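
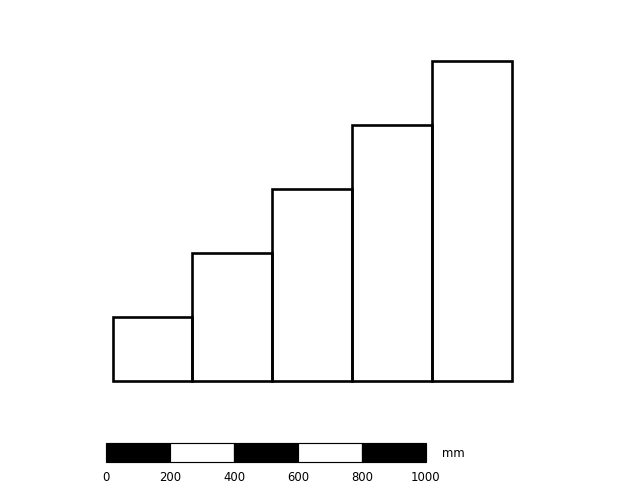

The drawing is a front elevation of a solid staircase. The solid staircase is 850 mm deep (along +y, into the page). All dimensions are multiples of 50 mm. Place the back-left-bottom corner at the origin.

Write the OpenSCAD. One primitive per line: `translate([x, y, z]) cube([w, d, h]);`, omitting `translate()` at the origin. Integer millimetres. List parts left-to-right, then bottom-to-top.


cube([250, 850, 200]);
translate([250, 0, 0]) cube([250, 850, 400]);
translate([500, 0, 0]) cube([250, 850, 600]);
translate([750, 0, 0]) cube([250, 850, 800]);
translate([1000, 0, 0]) cube([250, 850, 1000]);


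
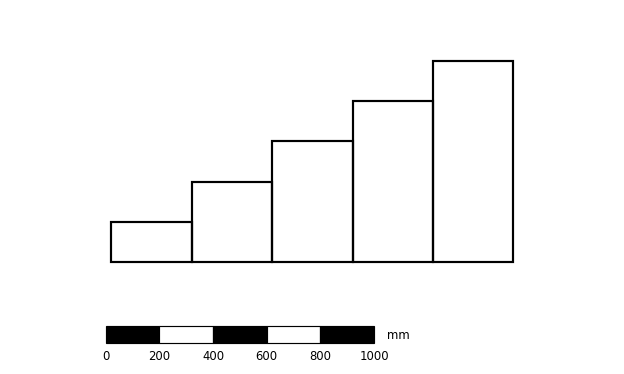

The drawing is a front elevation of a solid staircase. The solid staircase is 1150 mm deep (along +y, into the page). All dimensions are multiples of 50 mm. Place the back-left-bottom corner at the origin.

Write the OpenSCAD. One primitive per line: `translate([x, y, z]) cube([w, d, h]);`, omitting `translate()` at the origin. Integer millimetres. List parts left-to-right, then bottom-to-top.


cube([300, 1150, 150]);
translate([300, 0, 0]) cube([300, 1150, 300]);
translate([600, 0, 0]) cube([300, 1150, 450]);
translate([900, 0, 0]) cube([300, 1150, 600]);
translate([1200, 0, 0]) cube([300, 1150, 750]);


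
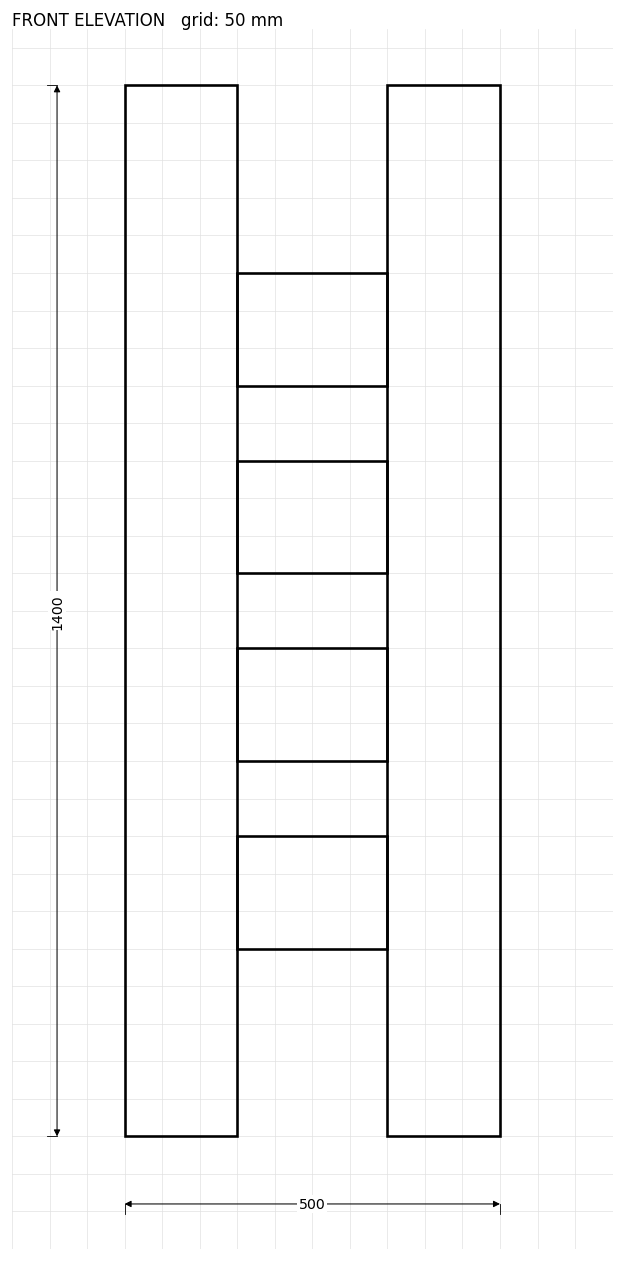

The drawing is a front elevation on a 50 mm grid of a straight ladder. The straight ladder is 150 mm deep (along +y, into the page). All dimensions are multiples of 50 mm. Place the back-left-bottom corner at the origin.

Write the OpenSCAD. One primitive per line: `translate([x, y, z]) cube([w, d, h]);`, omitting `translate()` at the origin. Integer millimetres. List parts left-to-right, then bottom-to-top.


cube([150, 150, 1400]);
translate([150, 0, 250]) cube([200, 150, 150]);
translate([150, 0, 500]) cube([200, 150, 150]);
translate([150, 0, 750]) cube([200, 150, 150]);
translate([150, 0, 1000]) cube([200, 150, 150]);
translate([350, 0, 0]) cube([150, 150, 1400]);


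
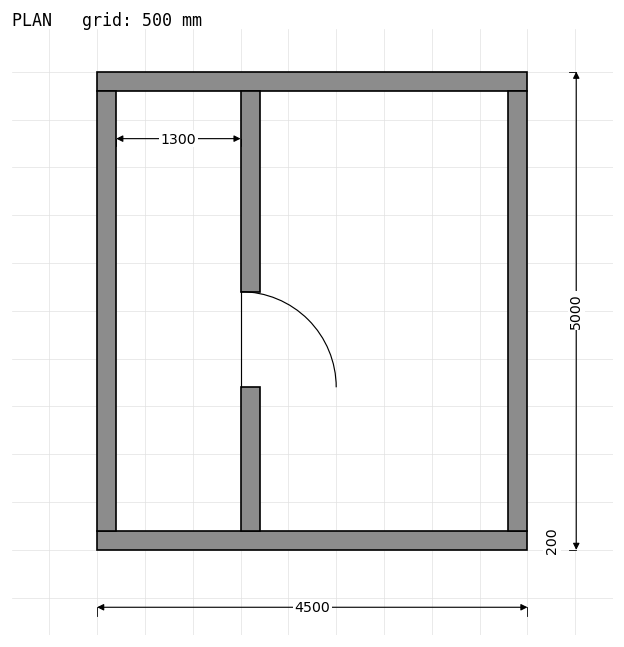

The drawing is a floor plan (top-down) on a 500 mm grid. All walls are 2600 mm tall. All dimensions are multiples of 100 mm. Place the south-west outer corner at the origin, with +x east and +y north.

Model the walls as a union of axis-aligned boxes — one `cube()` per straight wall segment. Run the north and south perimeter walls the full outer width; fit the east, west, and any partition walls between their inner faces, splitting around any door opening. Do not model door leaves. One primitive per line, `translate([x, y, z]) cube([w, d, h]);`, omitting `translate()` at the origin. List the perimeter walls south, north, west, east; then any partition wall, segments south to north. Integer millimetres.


cube([4500, 200, 2600]);
translate([0, 4800, 0]) cube([4500, 200, 2600]);
translate([0, 200, 0]) cube([200, 4600, 2600]);
translate([4300, 200, 0]) cube([200, 4600, 2600]);
translate([1500, 200, 0]) cube([200, 1500, 2600]);
translate([1500, 2700, 0]) cube([200, 2100, 2600]);


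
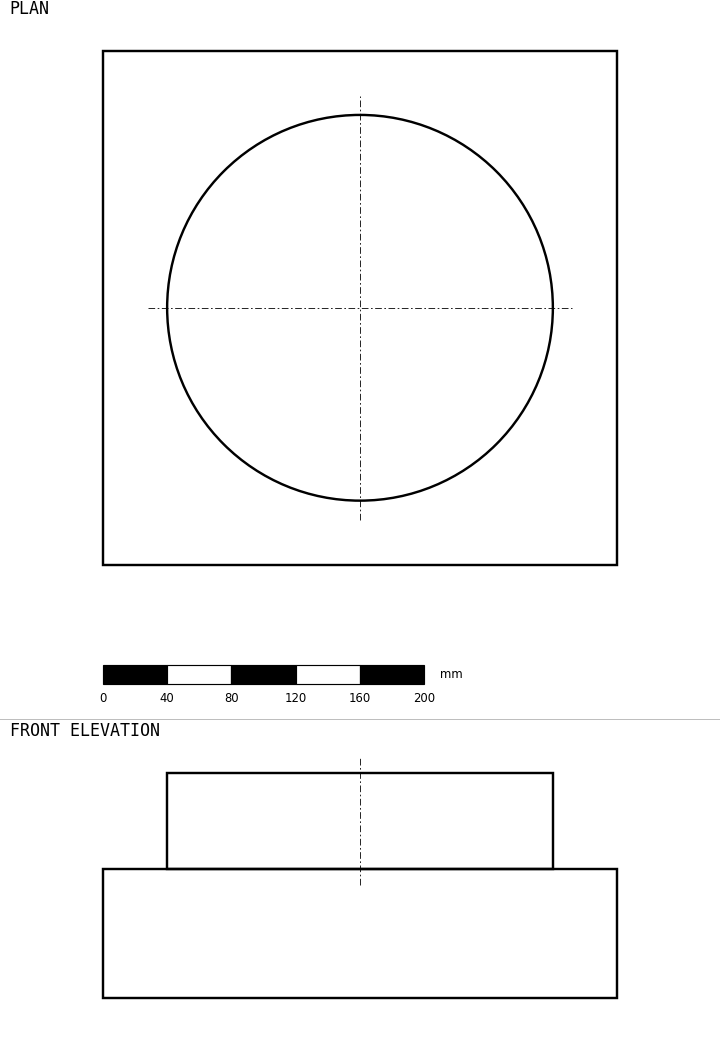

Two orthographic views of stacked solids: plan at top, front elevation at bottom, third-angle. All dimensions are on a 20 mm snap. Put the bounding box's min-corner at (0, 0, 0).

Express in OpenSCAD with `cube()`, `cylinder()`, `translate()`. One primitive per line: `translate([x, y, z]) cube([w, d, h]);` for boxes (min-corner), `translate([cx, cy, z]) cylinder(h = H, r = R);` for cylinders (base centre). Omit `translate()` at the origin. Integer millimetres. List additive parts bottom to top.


cube([320, 320, 80]);
translate([160, 160, 80]) cylinder(h = 60, r = 120);


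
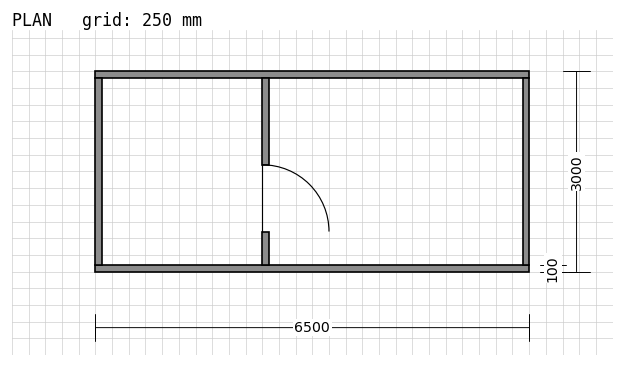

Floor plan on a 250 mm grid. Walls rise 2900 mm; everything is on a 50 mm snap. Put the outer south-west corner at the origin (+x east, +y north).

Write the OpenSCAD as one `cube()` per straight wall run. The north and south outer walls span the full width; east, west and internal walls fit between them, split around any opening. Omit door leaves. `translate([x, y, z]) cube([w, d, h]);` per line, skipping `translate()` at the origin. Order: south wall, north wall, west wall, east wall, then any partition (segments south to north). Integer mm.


cube([6500, 100, 2900]);
translate([0, 2900, 0]) cube([6500, 100, 2900]);
translate([0, 100, 0]) cube([100, 2800, 2900]);
translate([6400, 100, 0]) cube([100, 2800, 2900]);
translate([2500, 100, 0]) cube([100, 500, 2900]);
translate([2500, 1600, 0]) cube([100, 1300, 2900]);


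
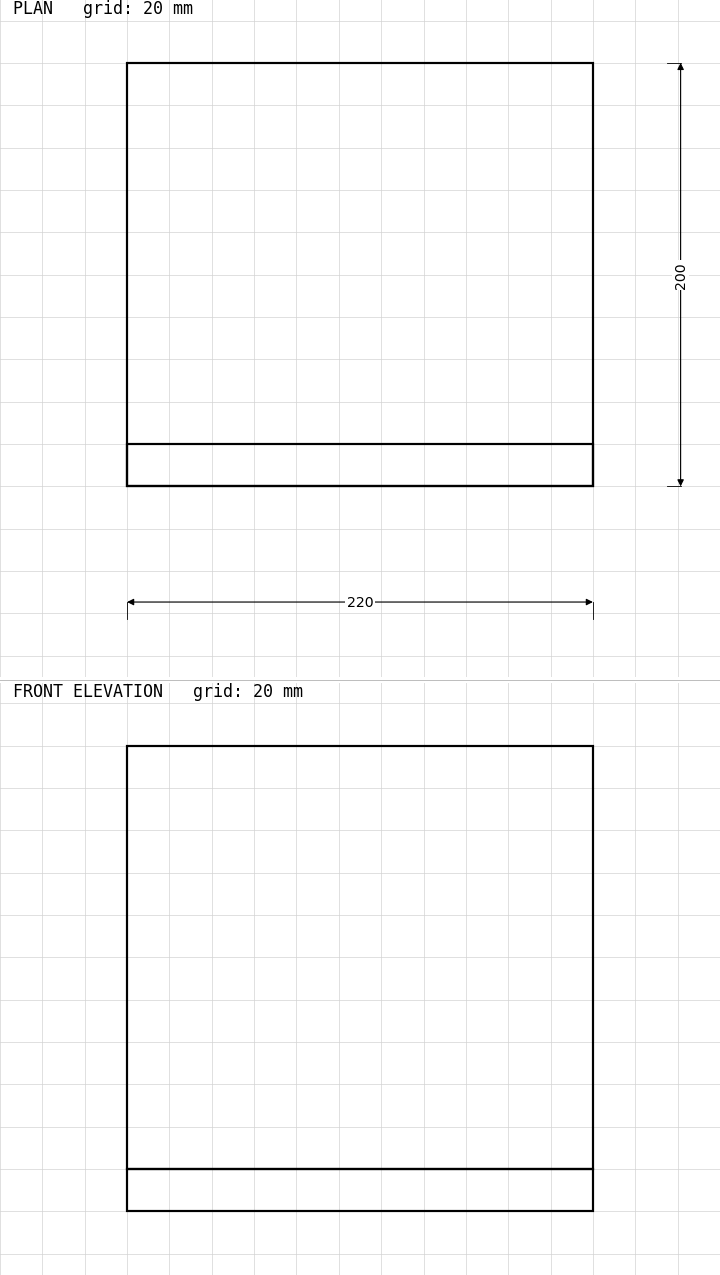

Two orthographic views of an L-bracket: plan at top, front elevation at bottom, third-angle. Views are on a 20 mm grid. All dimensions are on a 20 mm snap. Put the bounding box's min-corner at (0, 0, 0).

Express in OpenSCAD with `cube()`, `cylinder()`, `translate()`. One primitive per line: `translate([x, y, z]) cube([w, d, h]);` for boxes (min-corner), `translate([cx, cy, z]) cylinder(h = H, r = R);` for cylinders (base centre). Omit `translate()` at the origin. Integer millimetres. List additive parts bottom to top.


cube([220, 200, 20]);
translate([0, 0, 20]) cube([220, 20, 200]);


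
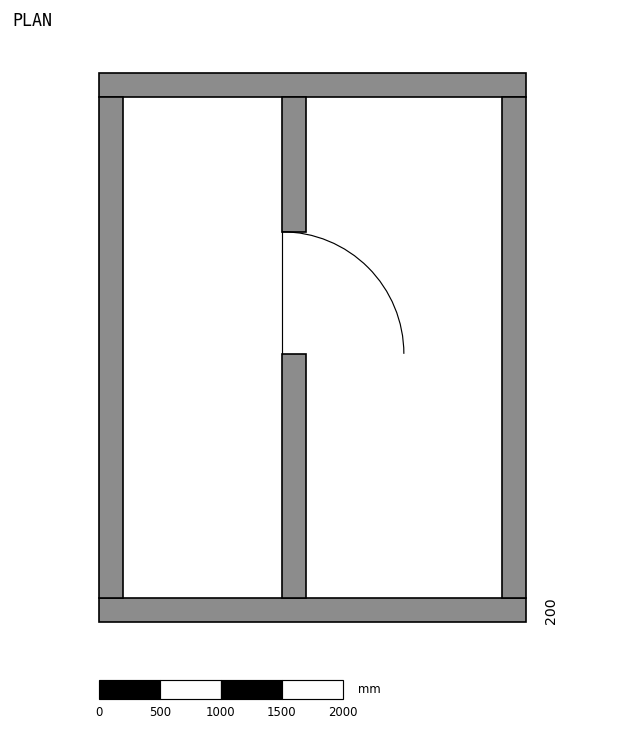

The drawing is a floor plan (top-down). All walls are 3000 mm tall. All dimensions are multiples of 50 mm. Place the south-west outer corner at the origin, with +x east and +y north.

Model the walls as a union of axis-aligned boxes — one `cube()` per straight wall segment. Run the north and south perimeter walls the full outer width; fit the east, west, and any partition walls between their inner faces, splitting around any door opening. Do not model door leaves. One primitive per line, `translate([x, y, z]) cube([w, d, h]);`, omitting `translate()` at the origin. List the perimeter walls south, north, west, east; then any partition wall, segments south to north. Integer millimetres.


cube([3500, 200, 3000]);
translate([0, 4300, 0]) cube([3500, 200, 3000]);
translate([0, 200, 0]) cube([200, 4100, 3000]);
translate([3300, 200, 0]) cube([200, 4100, 3000]);
translate([1500, 200, 0]) cube([200, 2000, 3000]);
translate([1500, 3200, 0]) cube([200, 1100, 3000]);


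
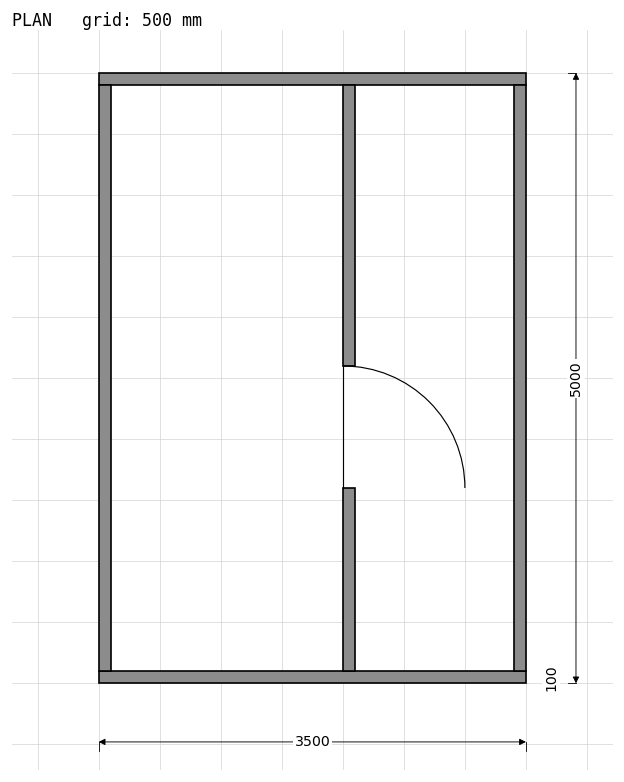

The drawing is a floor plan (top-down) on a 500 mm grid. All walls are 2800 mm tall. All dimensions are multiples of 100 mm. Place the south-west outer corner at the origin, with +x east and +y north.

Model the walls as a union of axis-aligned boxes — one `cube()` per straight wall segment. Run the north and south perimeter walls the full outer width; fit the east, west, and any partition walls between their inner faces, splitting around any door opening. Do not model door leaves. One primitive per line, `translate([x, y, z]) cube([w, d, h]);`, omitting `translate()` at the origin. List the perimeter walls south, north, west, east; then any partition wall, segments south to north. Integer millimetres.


cube([3500, 100, 2800]);
translate([0, 4900, 0]) cube([3500, 100, 2800]);
translate([0, 100, 0]) cube([100, 4800, 2800]);
translate([3400, 100, 0]) cube([100, 4800, 2800]);
translate([2000, 100, 0]) cube([100, 1500, 2800]);
translate([2000, 2600, 0]) cube([100, 2300, 2800]);


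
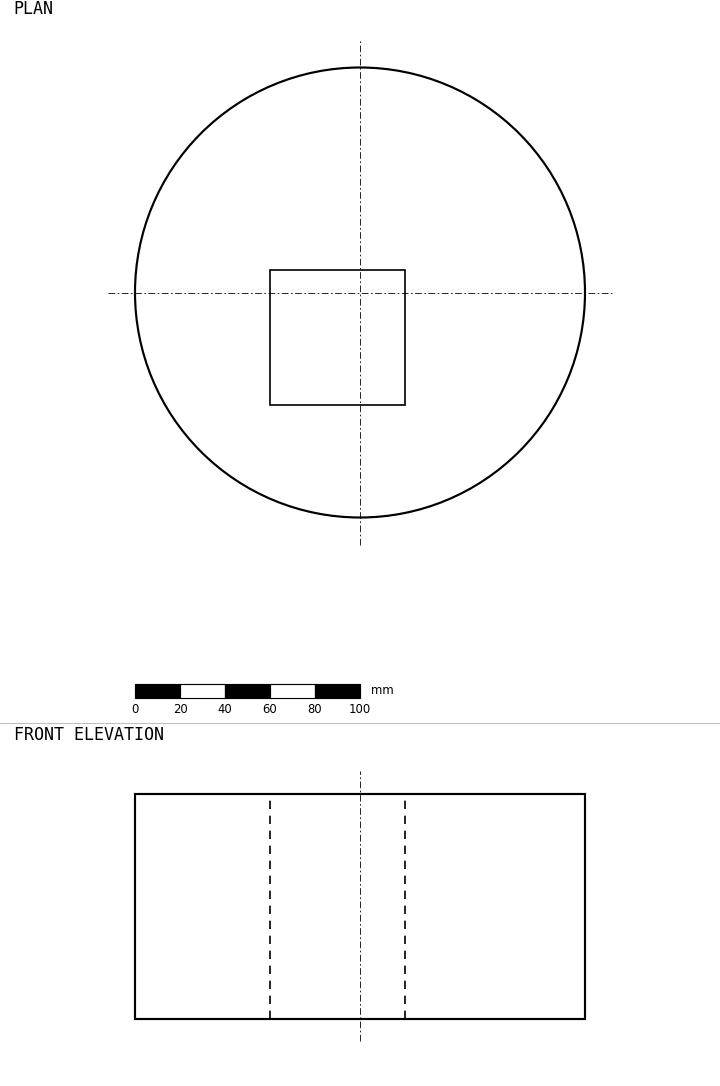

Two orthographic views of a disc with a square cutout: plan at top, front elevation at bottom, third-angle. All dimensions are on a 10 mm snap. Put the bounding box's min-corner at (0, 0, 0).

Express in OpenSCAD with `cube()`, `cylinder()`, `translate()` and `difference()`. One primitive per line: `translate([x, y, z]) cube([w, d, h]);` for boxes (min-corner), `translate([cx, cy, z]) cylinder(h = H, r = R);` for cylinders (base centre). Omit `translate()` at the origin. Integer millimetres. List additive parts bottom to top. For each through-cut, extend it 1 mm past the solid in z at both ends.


difference() {
  translate([100, 100, 0]) cylinder(h = 100, r = 100);
  translate([60, 50, -1]) cube([60, 60, 102]);
}


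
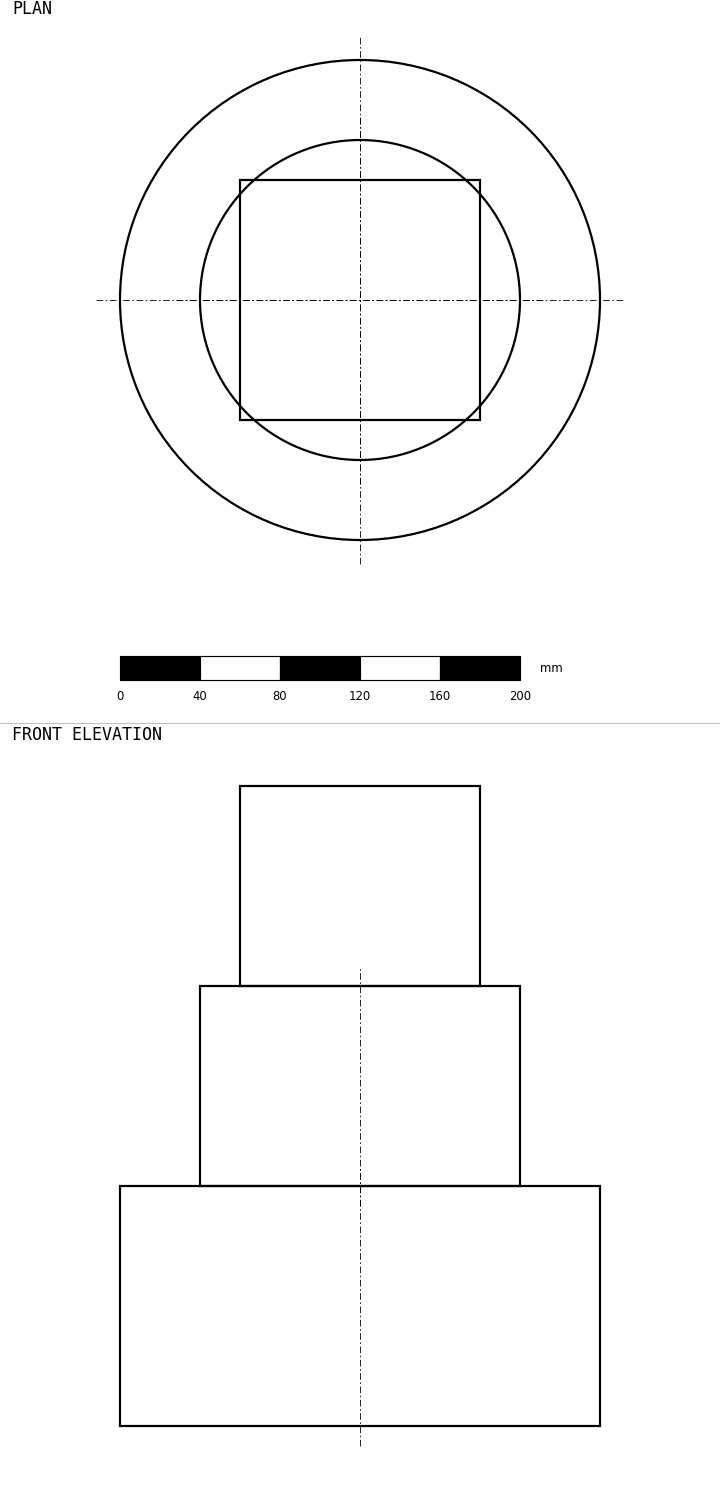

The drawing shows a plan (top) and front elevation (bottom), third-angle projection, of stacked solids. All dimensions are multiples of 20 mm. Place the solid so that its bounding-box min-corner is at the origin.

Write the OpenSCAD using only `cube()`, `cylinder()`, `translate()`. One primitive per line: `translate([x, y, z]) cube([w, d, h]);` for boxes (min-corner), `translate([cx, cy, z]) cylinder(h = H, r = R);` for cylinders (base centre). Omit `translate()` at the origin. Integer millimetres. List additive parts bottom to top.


translate([120, 120, 0]) cylinder(h = 120, r = 120);
translate([120, 120, 120]) cylinder(h = 100, r = 80);
translate([60, 60, 220]) cube([120, 120, 100]);


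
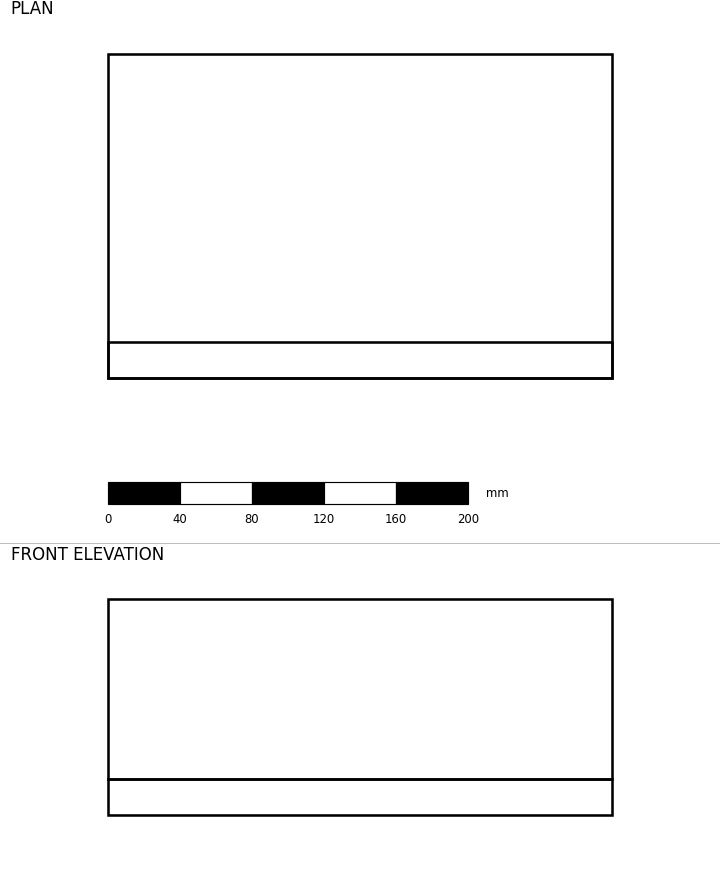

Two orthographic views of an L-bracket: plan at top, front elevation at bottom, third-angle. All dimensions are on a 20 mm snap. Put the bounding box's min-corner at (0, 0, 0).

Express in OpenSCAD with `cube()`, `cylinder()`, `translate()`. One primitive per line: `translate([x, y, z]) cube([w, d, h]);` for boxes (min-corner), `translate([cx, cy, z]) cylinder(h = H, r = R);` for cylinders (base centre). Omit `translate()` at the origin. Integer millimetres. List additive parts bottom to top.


cube([280, 180, 20]);
translate([0, 0, 20]) cube([280, 20, 100]);


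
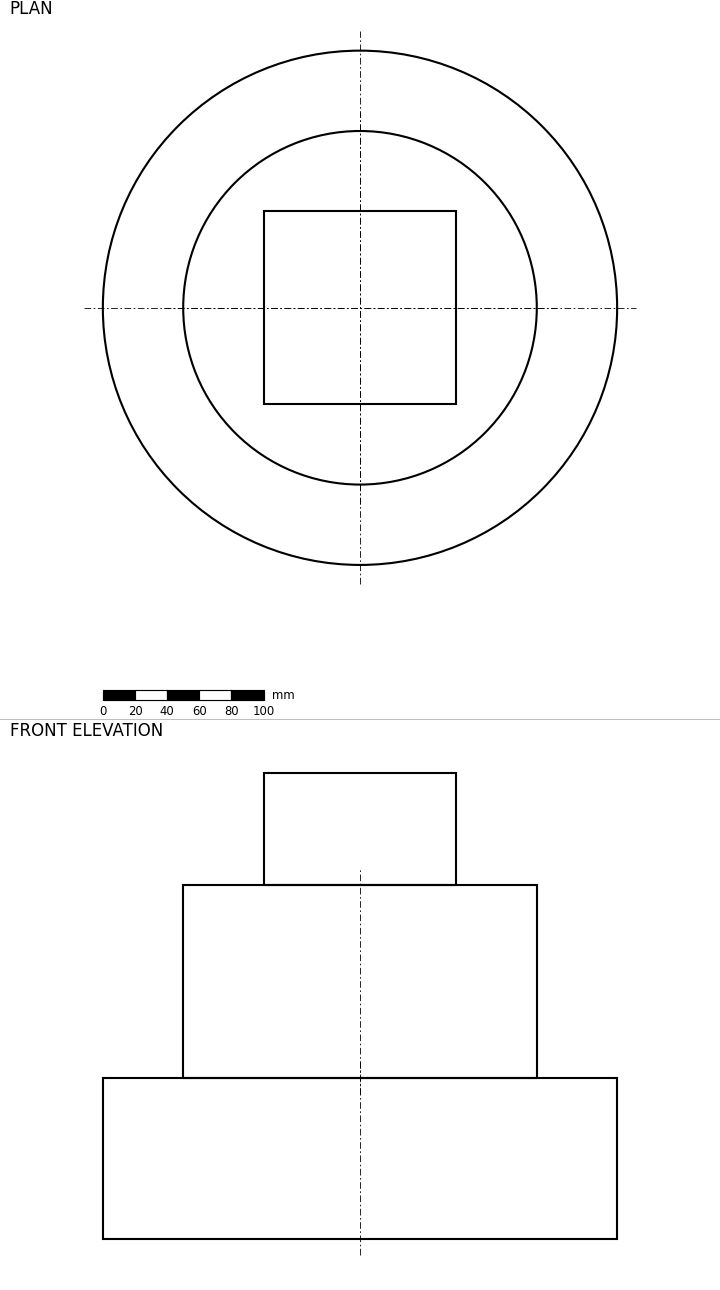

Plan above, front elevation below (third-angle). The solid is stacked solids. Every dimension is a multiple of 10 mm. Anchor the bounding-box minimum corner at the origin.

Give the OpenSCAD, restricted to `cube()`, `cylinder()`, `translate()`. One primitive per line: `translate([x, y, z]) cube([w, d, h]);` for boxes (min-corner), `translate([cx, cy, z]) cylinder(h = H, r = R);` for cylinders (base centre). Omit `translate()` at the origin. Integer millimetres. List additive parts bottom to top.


translate([160, 160, 0]) cylinder(h = 100, r = 160);
translate([160, 160, 100]) cylinder(h = 120, r = 110);
translate([100, 100, 220]) cube([120, 120, 70]);


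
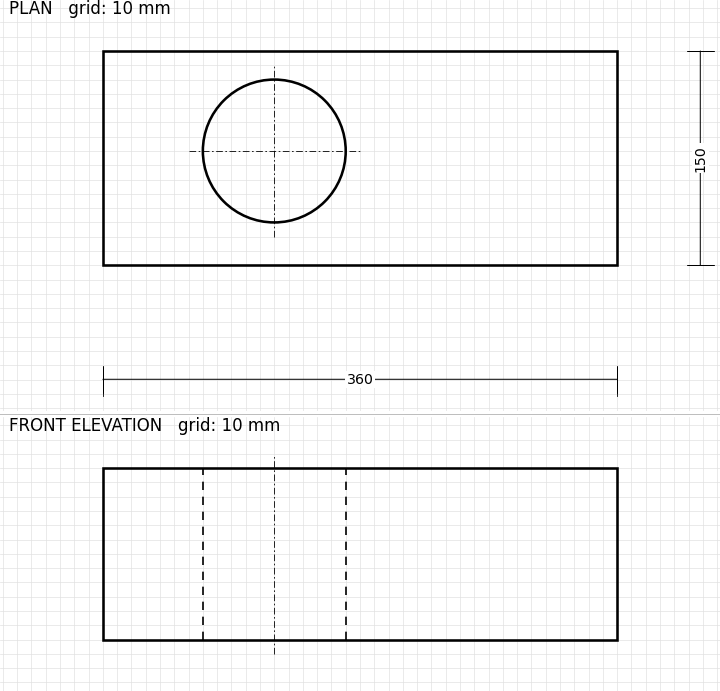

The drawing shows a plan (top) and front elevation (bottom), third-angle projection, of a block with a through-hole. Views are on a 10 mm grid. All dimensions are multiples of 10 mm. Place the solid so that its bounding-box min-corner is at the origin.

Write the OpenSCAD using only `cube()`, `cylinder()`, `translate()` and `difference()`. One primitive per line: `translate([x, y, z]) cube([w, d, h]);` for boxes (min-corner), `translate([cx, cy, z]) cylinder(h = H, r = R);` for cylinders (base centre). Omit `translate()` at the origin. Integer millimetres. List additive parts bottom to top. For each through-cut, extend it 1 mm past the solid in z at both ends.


difference() {
  cube([360, 150, 120]);
  translate([120, 80, -1]) cylinder(h = 122, r = 50);
}


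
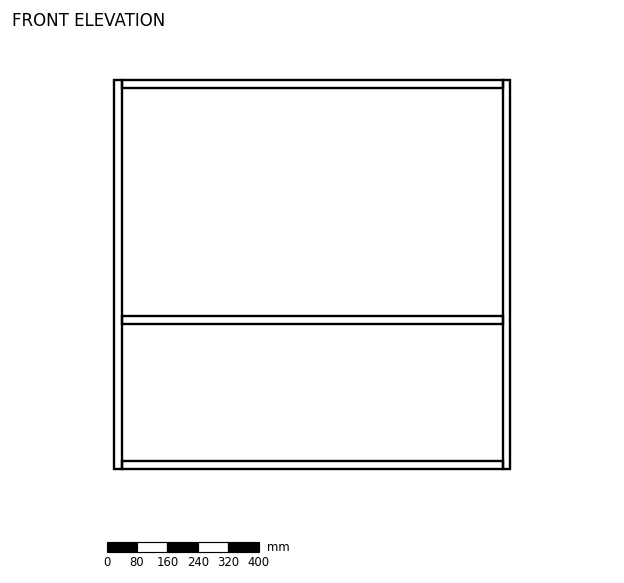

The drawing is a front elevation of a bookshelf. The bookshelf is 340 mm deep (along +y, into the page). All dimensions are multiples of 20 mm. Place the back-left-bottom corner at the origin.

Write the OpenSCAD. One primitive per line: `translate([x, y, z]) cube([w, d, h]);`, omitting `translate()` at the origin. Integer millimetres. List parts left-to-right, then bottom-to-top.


cube([20, 340, 1020]);
translate([20, 0, 0]) cube([1000, 340, 20]);
translate([20, 0, 380]) cube([1000, 340, 20]);
translate([20, 0, 1000]) cube([1000, 340, 20]);
translate([1020, 0, 0]) cube([20, 340, 1020]);


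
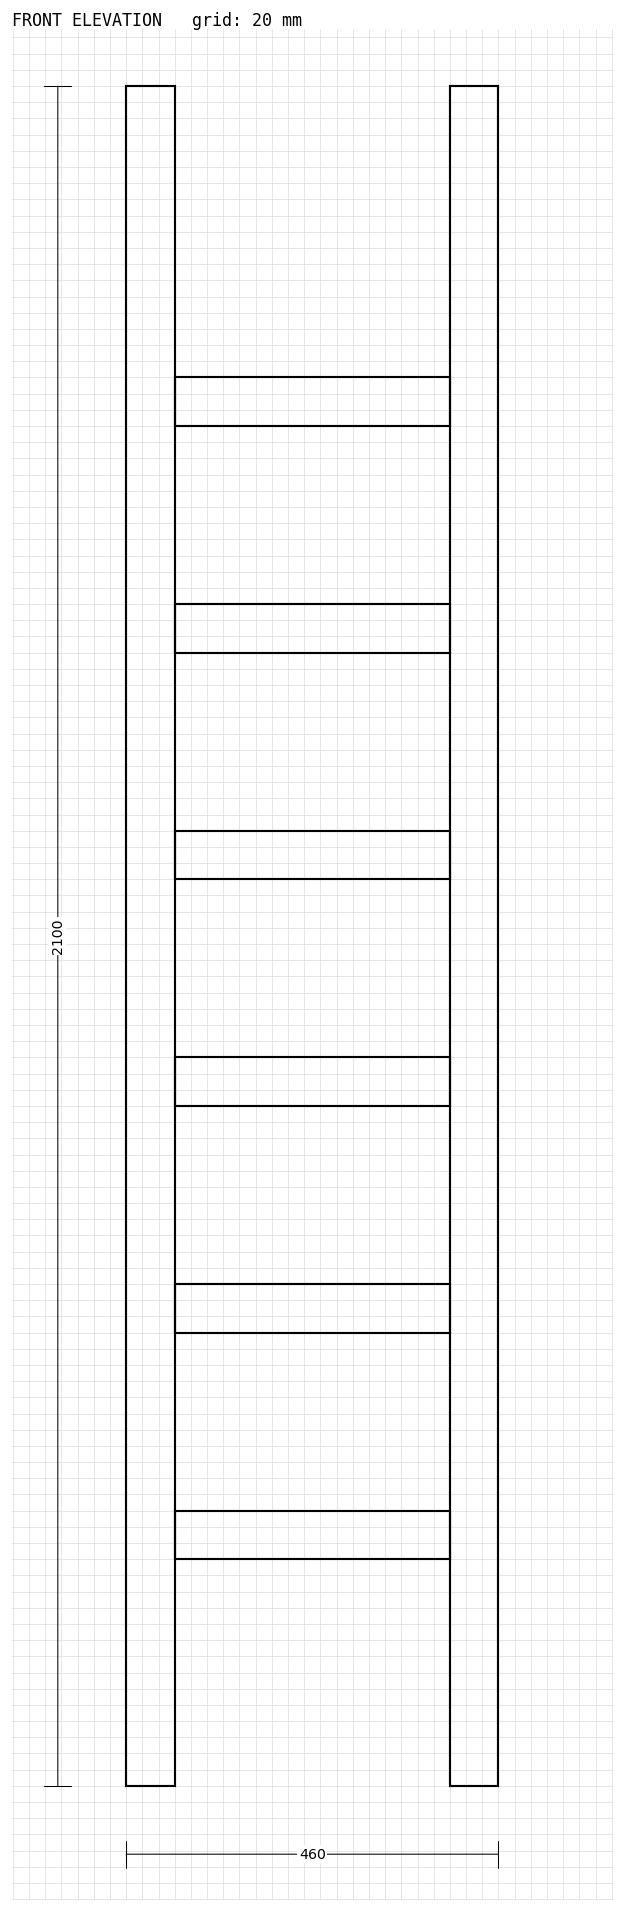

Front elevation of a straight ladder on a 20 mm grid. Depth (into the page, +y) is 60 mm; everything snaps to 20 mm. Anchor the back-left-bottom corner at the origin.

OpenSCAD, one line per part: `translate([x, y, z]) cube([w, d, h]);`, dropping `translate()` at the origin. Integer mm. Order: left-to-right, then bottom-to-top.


cube([60, 60, 2100]);
translate([60, 0, 280]) cube([340, 60, 60]);
translate([60, 0, 560]) cube([340, 60, 60]);
translate([60, 0, 840]) cube([340, 60, 60]);
translate([60, 0, 1120]) cube([340, 60, 60]);
translate([60, 0, 1400]) cube([340, 60, 60]);
translate([60, 0, 1680]) cube([340, 60, 60]);
translate([400, 0, 0]) cube([60, 60, 2100]);


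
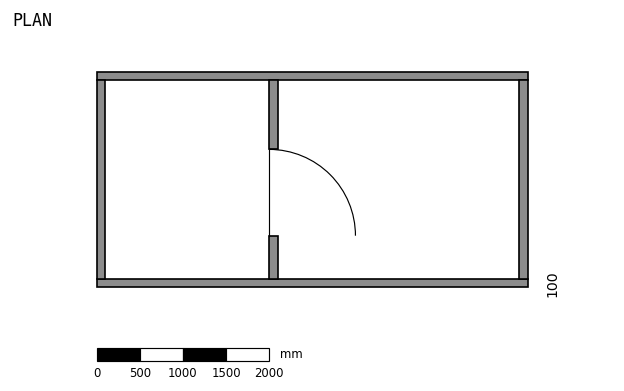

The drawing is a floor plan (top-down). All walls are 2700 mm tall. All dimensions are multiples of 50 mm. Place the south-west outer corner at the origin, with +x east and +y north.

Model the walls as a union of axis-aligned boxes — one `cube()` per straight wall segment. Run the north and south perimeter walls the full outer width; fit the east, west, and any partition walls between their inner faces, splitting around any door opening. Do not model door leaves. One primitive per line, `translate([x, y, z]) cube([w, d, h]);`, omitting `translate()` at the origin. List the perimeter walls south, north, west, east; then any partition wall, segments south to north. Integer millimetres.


cube([5000, 100, 2700]);
translate([0, 2400, 0]) cube([5000, 100, 2700]);
translate([0, 100, 0]) cube([100, 2300, 2700]);
translate([4900, 100, 0]) cube([100, 2300, 2700]);
translate([2000, 100, 0]) cube([100, 500, 2700]);
translate([2000, 1600, 0]) cube([100, 800, 2700]);


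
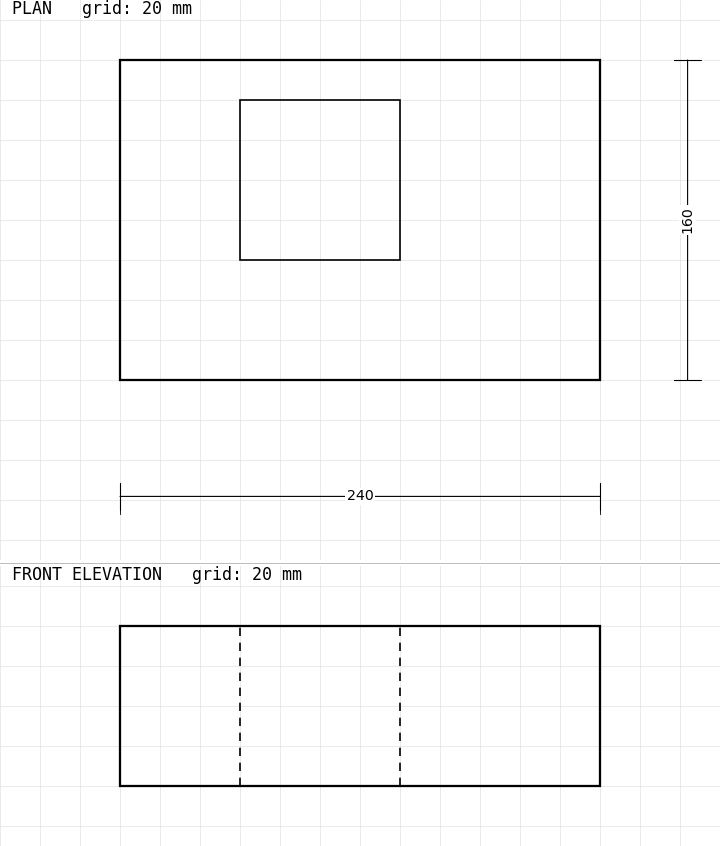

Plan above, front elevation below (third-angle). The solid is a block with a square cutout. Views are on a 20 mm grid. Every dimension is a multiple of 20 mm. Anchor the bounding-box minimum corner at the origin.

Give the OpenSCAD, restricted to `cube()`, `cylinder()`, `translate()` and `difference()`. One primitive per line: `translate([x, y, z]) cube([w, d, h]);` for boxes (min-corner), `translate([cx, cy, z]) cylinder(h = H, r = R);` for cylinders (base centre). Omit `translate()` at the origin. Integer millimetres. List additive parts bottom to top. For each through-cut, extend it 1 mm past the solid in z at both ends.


difference() {
  cube([240, 160, 80]);
  translate([60, 60, -1]) cube([80, 80, 82]);
}


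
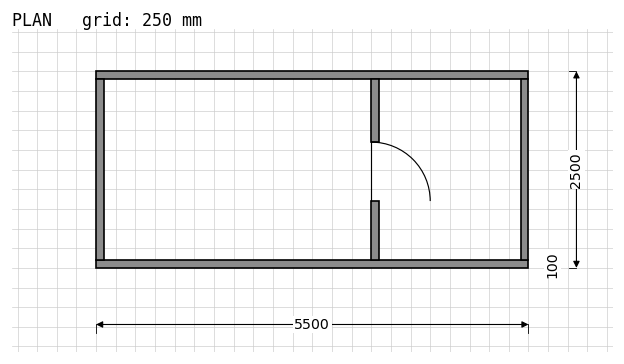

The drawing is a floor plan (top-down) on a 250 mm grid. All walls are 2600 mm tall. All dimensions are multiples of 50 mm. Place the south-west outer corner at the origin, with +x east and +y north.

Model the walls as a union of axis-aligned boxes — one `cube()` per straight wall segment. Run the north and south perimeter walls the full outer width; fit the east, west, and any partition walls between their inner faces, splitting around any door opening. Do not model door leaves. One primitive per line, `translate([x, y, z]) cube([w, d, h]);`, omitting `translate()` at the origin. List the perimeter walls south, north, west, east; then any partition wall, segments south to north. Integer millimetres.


cube([5500, 100, 2600]);
translate([0, 2400, 0]) cube([5500, 100, 2600]);
translate([0, 100, 0]) cube([100, 2300, 2600]);
translate([5400, 100, 0]) cube([100, 2300, 2600]);
translate([3500, 100, 0]) cube([100, 750, 2600]);
translate([3500, 1600, 0]) cube([100, 800, 2600]);


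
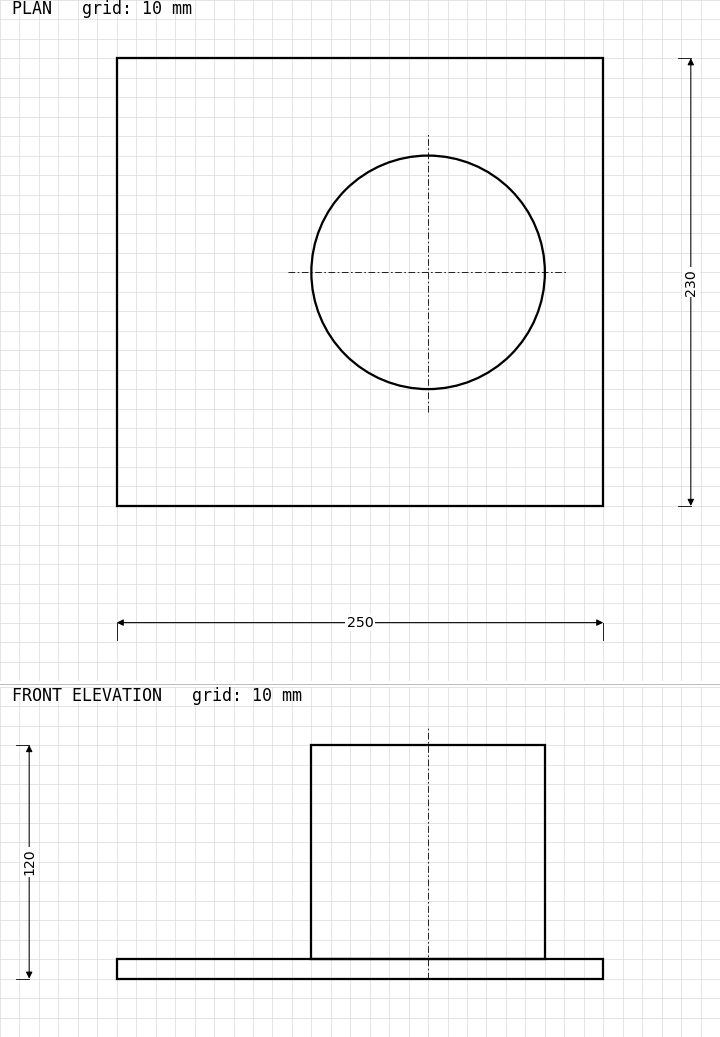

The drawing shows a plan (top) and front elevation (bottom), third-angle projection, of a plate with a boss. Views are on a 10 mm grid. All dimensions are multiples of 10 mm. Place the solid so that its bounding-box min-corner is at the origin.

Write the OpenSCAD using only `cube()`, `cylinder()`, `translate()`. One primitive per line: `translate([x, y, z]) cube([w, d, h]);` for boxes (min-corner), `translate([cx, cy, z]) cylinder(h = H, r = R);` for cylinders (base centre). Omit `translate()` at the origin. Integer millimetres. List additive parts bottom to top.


cube([250, 230, 10]);
translate([160, 120, 10]) cylinder(h = 110, r = 60);


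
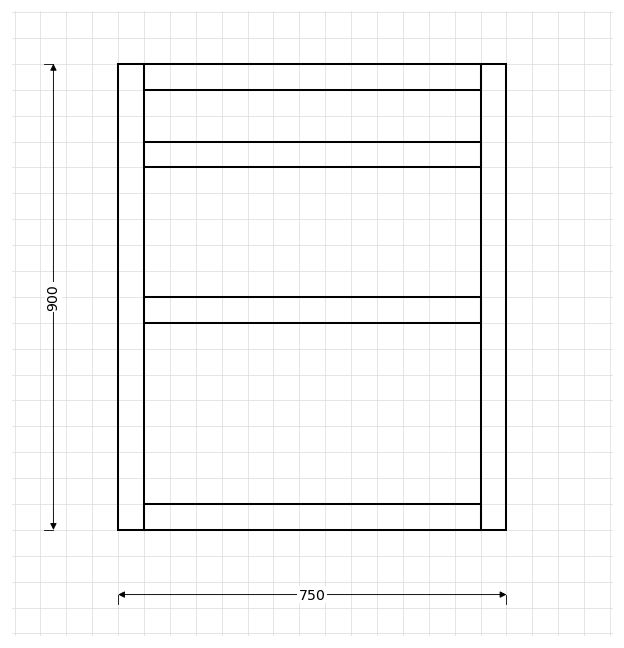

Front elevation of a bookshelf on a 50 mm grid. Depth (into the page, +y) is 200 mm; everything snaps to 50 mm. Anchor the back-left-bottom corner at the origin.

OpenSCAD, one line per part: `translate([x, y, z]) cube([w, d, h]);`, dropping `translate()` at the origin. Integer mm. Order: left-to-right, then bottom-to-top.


cube([50, 200, 900]);
translate([50, 0, 0]) cube([650, 200, 50]);
translate([50, 0, 400]) cube([650, 200, 50]);
translate([50, 0, 700]) cube([650, 200, 50]);
translate([50, 0, 850]) cube([650, 200, 50]);
translate([700, 0, 0]) cube([50, 200, 900]);


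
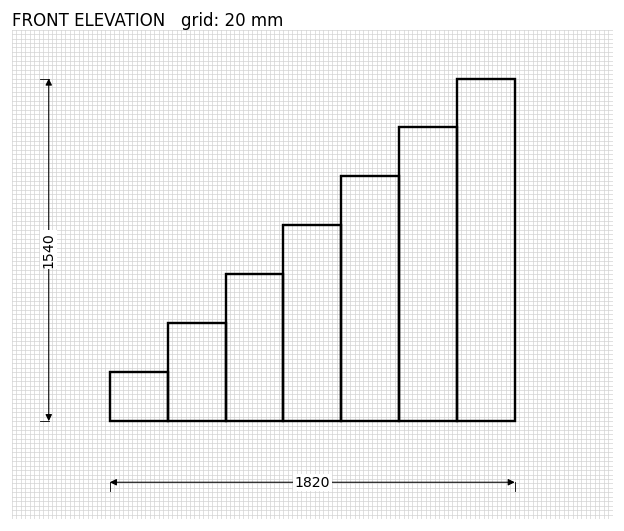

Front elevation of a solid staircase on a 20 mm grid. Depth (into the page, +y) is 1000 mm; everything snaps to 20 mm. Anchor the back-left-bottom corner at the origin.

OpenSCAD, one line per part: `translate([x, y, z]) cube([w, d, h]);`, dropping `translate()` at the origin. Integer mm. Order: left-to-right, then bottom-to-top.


cube([260, 1000, 220]);
translate([260, 0, 0]) cube([260, 1000, 440]);
translate([520, 0, 0]) cube([260, 1000, 660]);
translate([780, 0, 0]) cube([260, 1000, 880]);
translate([1040, 0, 0]) cube([260, 1000, 1100]);
translate([1300, 0, 0]) cube([260, 1000, 1320]);
translate([1560, 0, 0]) cube([260, 1000, 1540]);


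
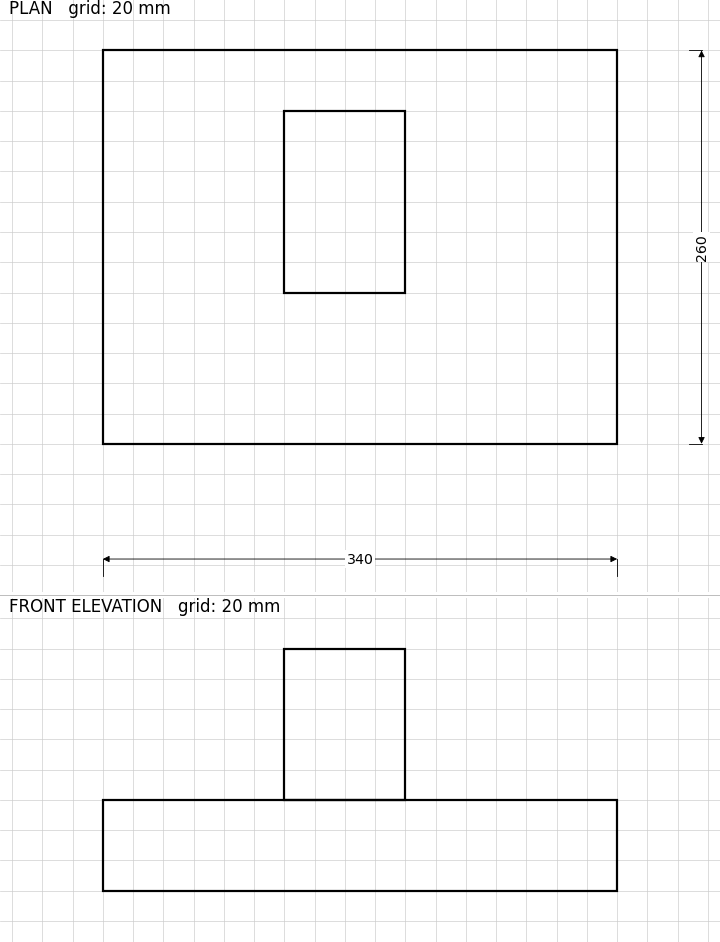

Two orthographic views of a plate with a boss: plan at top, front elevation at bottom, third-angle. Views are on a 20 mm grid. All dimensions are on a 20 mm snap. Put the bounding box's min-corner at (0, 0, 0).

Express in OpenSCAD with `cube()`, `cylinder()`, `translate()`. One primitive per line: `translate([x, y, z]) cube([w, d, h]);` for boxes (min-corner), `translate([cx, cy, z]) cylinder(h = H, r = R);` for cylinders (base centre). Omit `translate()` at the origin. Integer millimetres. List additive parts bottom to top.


cube([340, 260, 60]);
translate([120, 100, 60]) cube([80, 120, 100]);


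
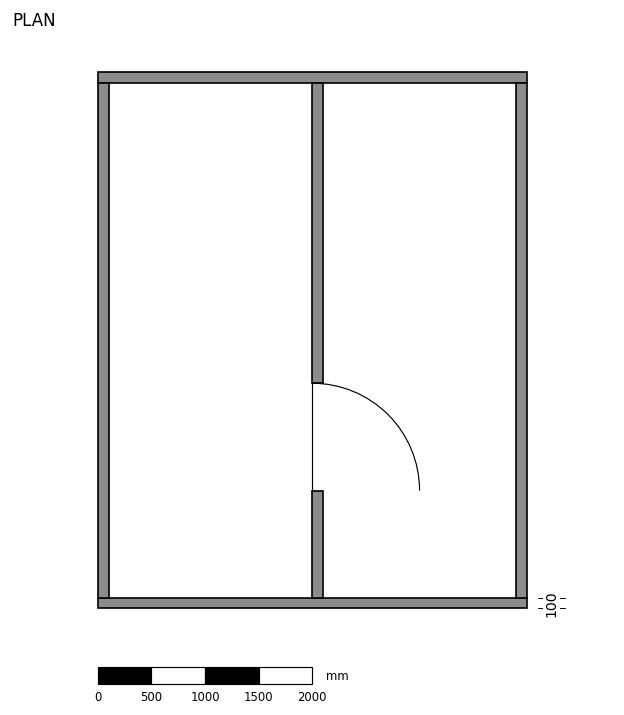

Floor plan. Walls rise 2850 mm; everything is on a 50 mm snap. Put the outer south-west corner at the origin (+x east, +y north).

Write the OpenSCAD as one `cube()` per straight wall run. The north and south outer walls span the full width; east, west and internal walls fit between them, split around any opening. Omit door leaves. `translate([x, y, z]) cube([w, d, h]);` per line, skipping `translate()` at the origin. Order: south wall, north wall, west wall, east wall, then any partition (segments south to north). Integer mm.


cube([4000, 100, 2850]);
translate([0, 4900, 0]) cube([4000, 100, 2850]);
translate([0, 100, 0]) cube([100, 4800, 2850]);
translate([3900, 100, 0]) cube([100, 4800, 2850]);
translate([2000, 100, 0]) cube([100, 1000, 2850]);
translate([2000, 2100, 0]) cube([100, 2800, 2850]);


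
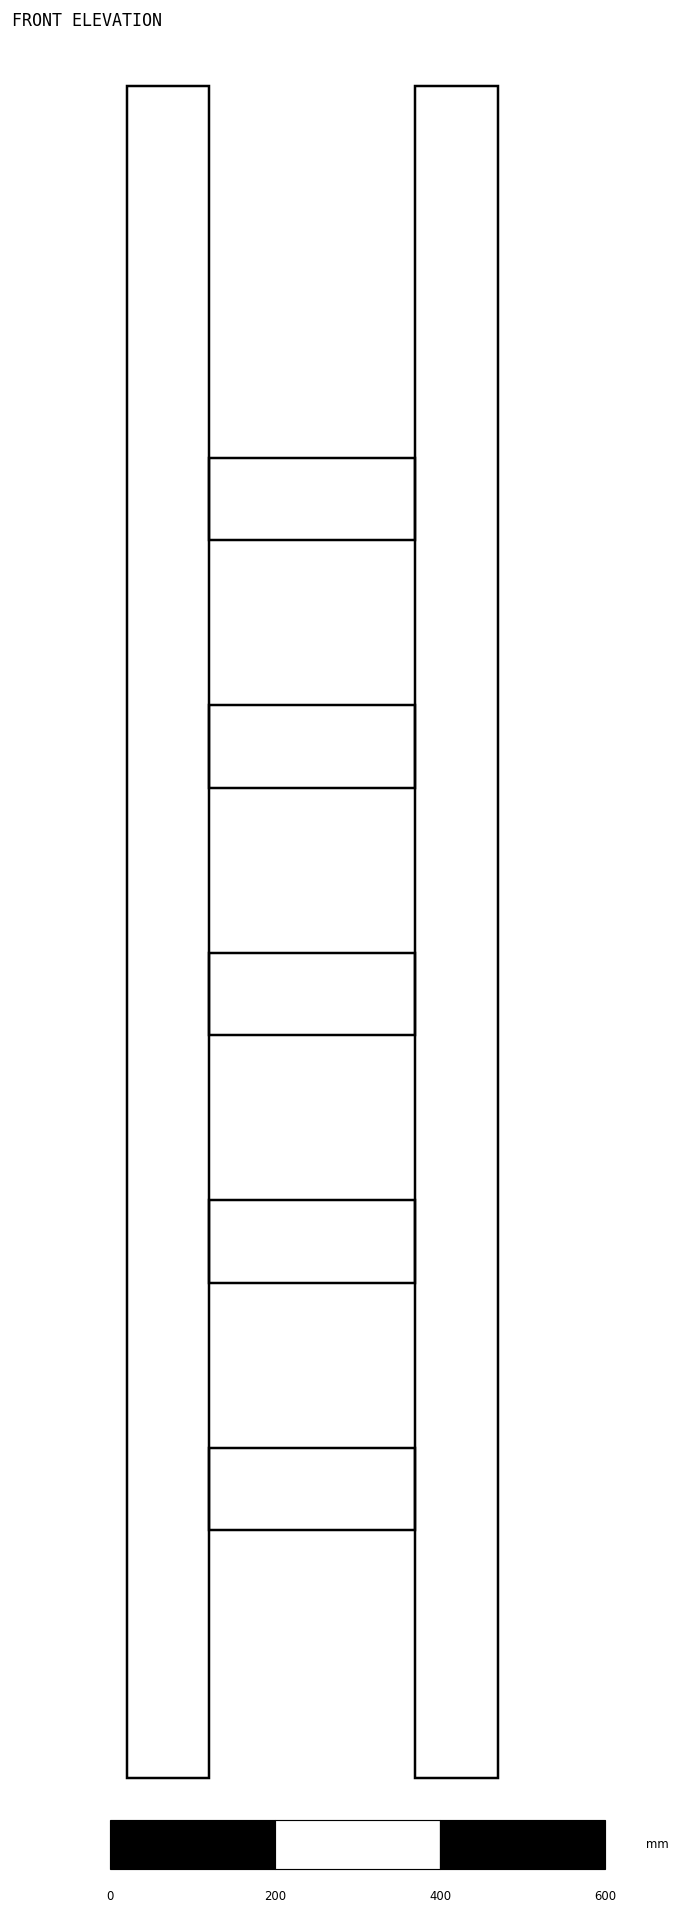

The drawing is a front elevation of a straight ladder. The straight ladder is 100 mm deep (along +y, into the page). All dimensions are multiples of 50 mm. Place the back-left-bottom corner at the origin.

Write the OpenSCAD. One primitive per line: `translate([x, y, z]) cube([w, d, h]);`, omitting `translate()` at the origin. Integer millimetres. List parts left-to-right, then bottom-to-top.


cube([100, 100, 2050]);
translate([100, 0, 300]) cube([250, 100, 100]);
translate([100, 0, 600]) cube([250, 100, 100]);
translate([100, 0, 900]) cube([250, 100, 100]);
translate([100, 0, 1200]) cube([250, 100, 100]);
translate([100, 0, 1500]) cube([250, 100, 100]);
translate([350, 0, 0]) cube([100, 100, 2050]);


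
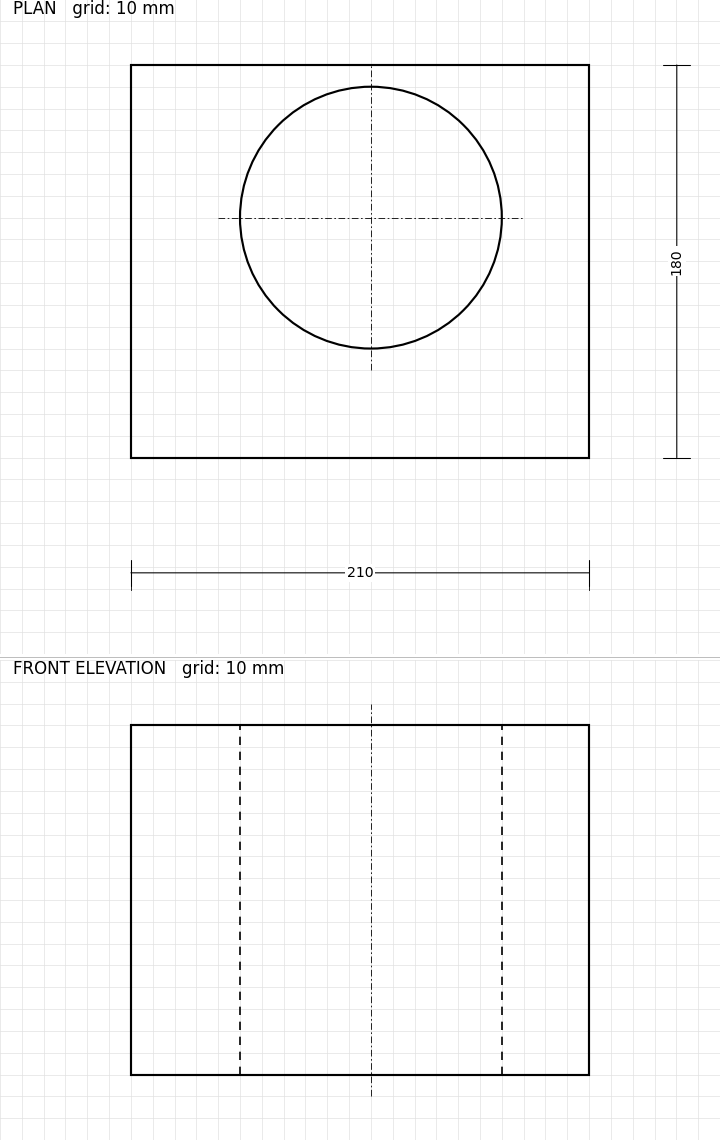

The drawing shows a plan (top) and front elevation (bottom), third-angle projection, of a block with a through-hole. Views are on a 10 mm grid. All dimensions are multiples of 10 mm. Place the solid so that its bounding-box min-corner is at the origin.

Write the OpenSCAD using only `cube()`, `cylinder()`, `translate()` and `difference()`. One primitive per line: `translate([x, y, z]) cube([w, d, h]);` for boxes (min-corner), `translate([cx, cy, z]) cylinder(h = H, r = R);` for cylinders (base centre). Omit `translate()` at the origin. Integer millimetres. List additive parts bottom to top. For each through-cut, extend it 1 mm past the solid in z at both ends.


difference() {
  cube([210, 180, 160]);
  translate([110, 110, -1]) cylinder(h = 162, r = 60);
}


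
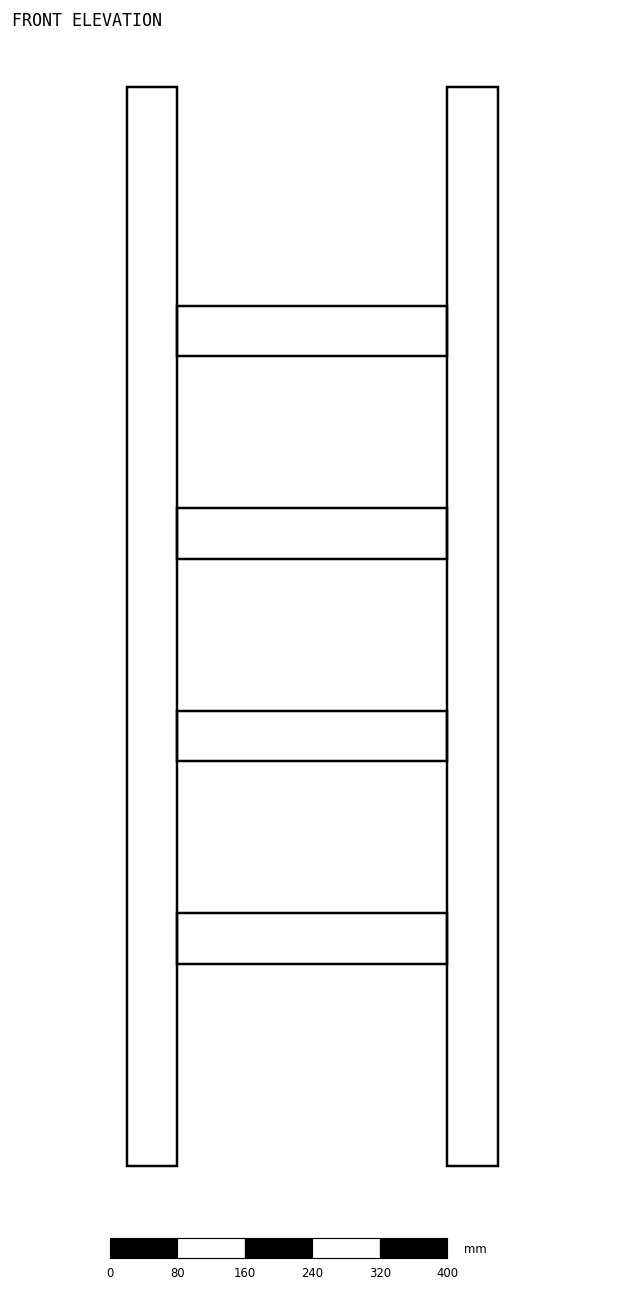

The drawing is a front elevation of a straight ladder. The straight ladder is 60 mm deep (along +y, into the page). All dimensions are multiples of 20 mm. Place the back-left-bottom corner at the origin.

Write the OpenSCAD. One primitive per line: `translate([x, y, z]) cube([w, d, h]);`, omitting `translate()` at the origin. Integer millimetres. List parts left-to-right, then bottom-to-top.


cube([60, 60, 1280]);
translate([60, 0, 240]) cube([320, 60, 60]);
translate([60, 0, 480]) cube([320, 60, 60]);
translate([60, 0, 720]) cube([320, 60, 60]);
translate([60, 0, 960]) cube([320, 60, 60]);
translate([380, 0, 0]) cube([60, 60, 1280]);


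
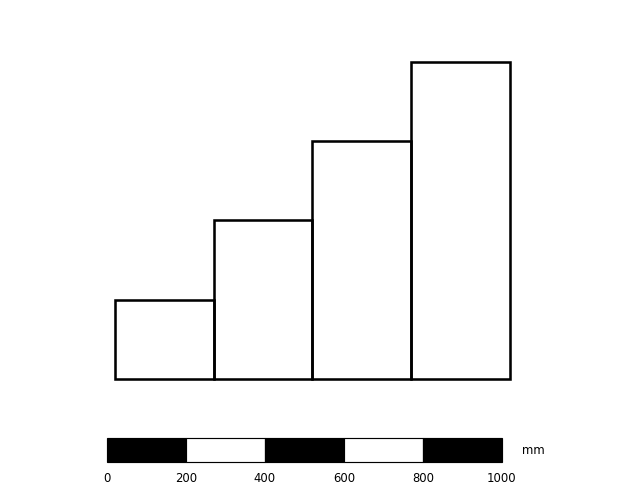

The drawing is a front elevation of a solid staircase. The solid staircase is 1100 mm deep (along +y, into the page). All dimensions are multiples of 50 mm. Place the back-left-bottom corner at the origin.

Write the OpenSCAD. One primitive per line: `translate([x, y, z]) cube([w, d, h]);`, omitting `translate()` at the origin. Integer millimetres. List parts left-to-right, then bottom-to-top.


cube([250, 1100, 200]);
translate([250, 0, 0]) cube([250, 1100, 400]);
translate([500, 0, 0]) cube([250, 1100, 600]);
translate([750, 0, 0]) cube([250, 1100, 800]);


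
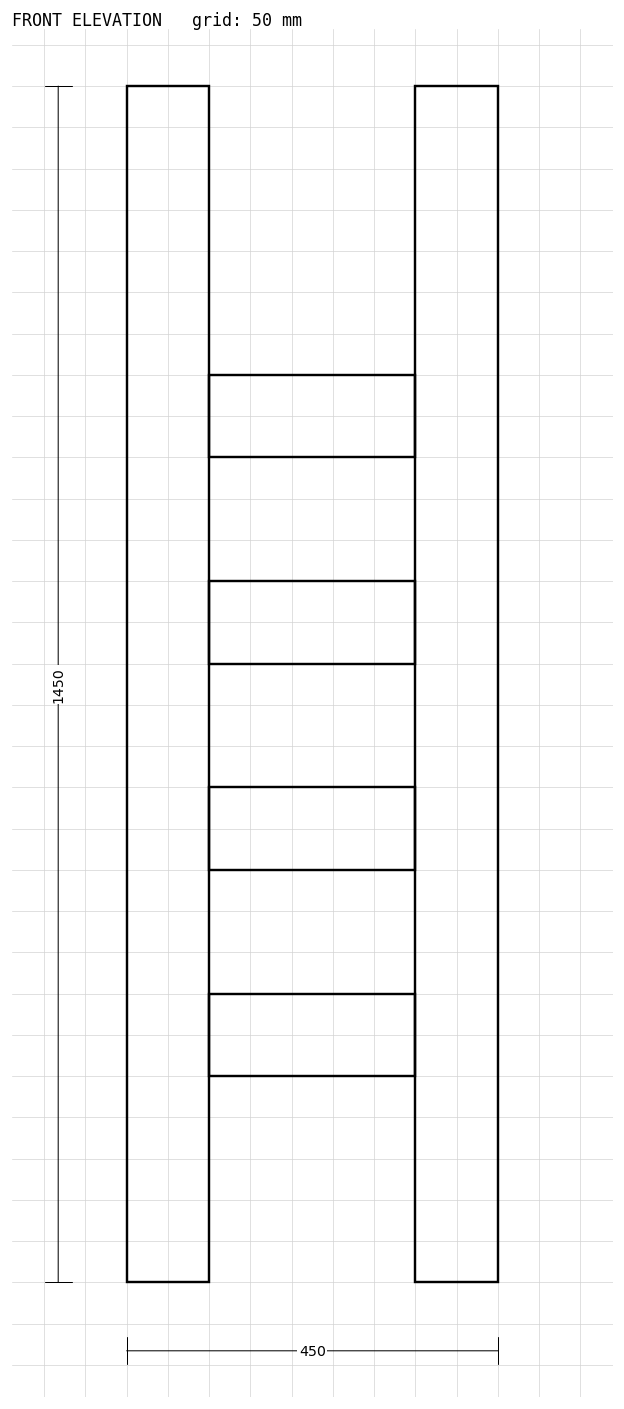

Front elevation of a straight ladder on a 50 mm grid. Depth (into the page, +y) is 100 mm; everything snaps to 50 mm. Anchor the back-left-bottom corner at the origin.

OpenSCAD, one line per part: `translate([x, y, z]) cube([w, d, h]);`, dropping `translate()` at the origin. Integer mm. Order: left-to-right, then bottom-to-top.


cube([100, 100, 1450]);
translate([100, 0, 250]) cube([250, 100, 100]);
translate([100, 0, 500]) cube([250, 100, 100]);
translate([100, 0, 750]) cube([250, 100, 100]);
translate([100, 0, 1000]) cube([250, 100, 100]);
translate([350, 0, 0]) cube([100, 100, 1450]);


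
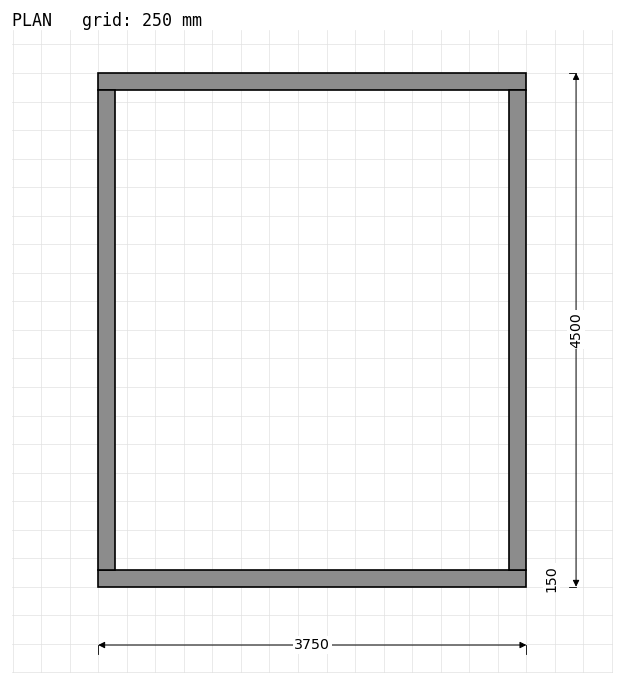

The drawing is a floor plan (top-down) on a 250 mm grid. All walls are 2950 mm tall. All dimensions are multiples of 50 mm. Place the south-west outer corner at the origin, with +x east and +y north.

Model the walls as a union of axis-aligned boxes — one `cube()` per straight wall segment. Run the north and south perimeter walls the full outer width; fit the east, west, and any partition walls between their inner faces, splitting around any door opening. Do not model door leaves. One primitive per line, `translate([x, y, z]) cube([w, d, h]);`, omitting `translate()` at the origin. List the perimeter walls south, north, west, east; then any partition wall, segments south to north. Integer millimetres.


cube([3750, 150, 2950]);
translate([0, 4350, 0]) cube([3750, 150, 2950]);
translate([0, 150, 0]) cube([150, 4200, 2950]);
translate([3600, 150, 0]) cube([150, 4200, 2950]);


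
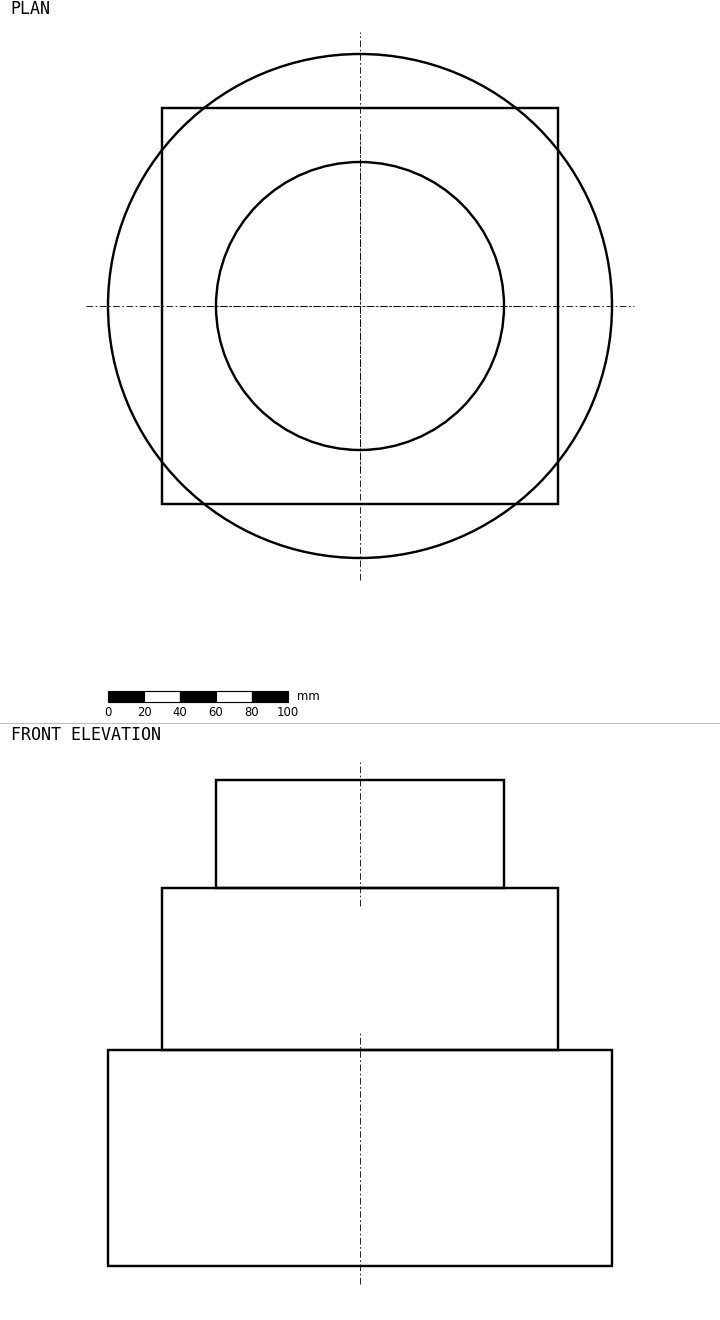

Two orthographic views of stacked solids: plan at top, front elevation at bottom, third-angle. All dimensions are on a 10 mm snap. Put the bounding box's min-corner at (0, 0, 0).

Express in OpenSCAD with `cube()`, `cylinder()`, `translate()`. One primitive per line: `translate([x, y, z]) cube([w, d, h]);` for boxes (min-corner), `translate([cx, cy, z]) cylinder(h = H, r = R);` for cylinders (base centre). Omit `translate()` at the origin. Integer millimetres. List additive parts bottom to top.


translate([140, 140, 0]) cylinder(h = 120, r = 140);
translate([30, 30, 120]) cube([220, 220, 90]);
translate([140, 140, 210]) cylinder(h = 60, r = 80);


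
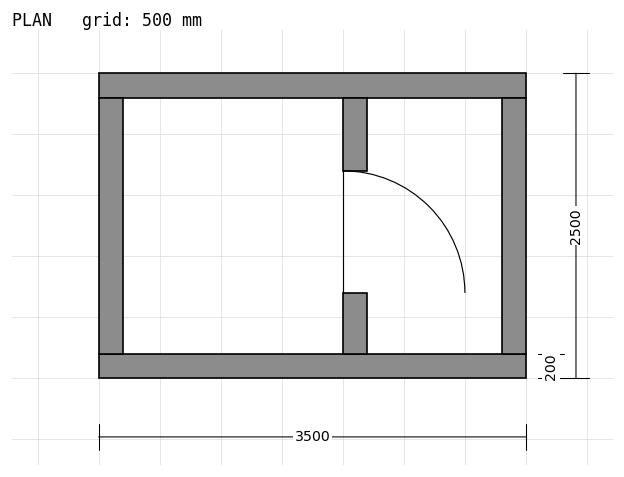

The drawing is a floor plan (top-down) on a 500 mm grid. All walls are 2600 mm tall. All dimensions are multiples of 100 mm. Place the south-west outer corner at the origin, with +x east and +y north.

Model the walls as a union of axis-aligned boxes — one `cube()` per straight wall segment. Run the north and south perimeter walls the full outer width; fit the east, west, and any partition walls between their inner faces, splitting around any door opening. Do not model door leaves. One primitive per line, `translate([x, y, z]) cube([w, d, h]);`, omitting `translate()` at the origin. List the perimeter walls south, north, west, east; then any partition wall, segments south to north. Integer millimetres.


cube([3500, 200, 2600]);
translate([0, 2300, 0]) cube([3500, 200, 2600]);
translate([0, 200, 0]) cube([200, 2100, 2600]);
translate([3300, 200, 0]) cube([200, 2100, 2600]);
translate([2000, 200, 0]) cube([200, 500, 2600]);
translate([2000, 1700, 0]) cube([200, 600, 2600]);


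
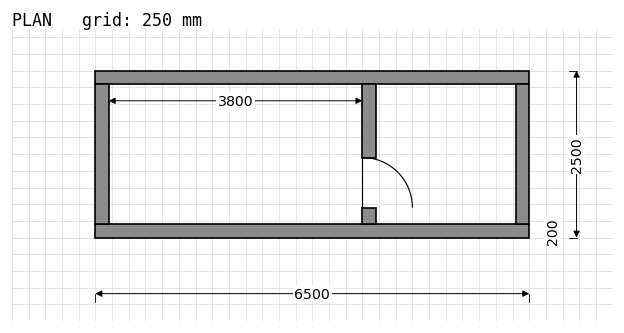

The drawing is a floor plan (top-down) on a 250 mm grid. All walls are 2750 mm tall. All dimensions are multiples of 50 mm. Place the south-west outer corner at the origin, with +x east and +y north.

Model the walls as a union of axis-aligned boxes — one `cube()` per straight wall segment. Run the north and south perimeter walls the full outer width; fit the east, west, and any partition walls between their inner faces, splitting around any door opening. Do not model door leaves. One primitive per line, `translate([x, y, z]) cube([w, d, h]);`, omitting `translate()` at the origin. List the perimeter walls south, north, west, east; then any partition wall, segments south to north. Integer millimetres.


cube([6500, 200, 2750]);
translate([0, 2300, 0]) cube([6500, 200, 2750]);
translate([0, 200, 0]) cube([200, 2100, 2750]);
translate([6300, 200, 0]) cube([200, 2100, 2750]);
translate([4000, 200, 0]) cube([200, 250, 2750]);
translate([4000, 1200, 0]) cube([200, 1100, 2750]);


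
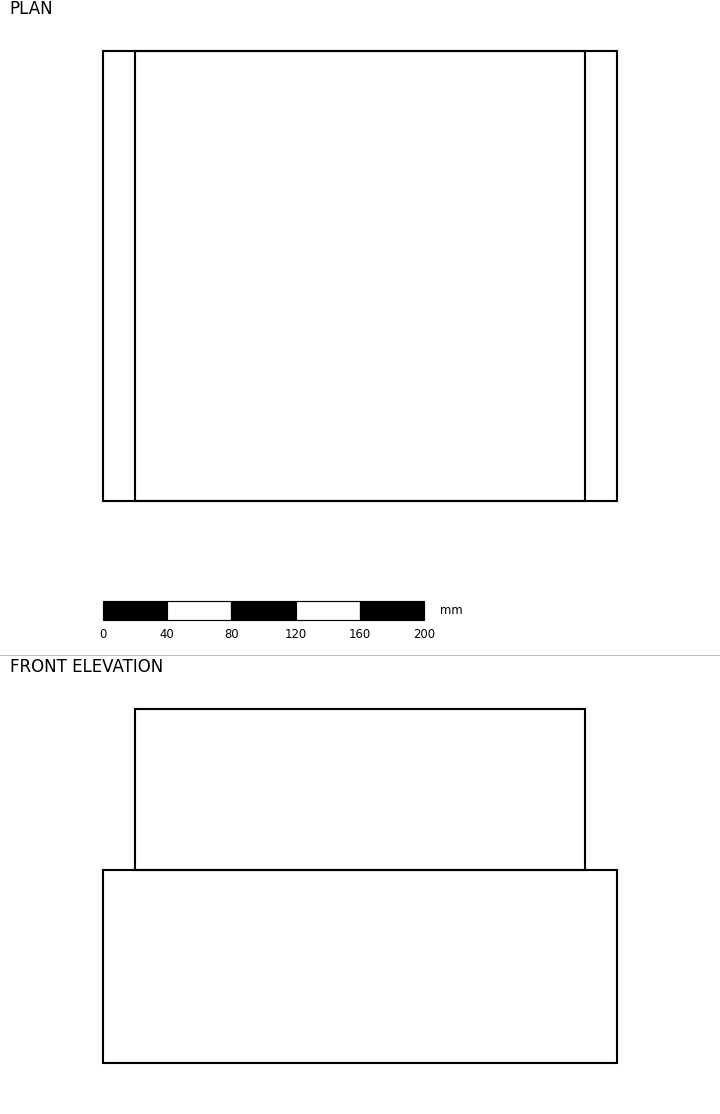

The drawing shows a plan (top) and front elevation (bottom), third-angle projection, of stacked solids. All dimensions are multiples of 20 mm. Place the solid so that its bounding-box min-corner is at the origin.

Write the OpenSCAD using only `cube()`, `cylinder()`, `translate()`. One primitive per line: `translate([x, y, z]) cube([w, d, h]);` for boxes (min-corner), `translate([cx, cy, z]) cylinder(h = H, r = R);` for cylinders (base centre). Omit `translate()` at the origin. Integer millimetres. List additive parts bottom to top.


cube([320, 280, 120]);
translate([20, 0, 120]) cube([280, 280, 100]);


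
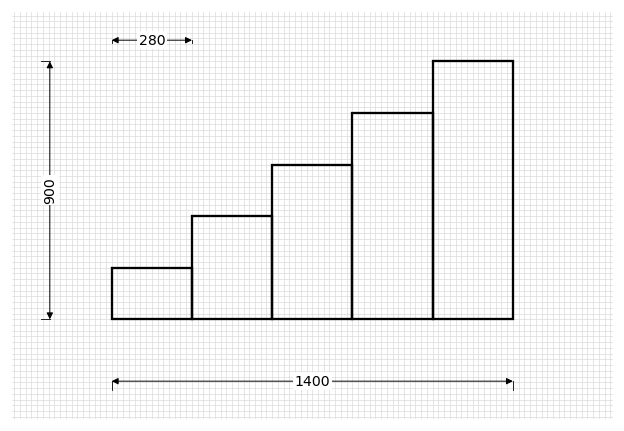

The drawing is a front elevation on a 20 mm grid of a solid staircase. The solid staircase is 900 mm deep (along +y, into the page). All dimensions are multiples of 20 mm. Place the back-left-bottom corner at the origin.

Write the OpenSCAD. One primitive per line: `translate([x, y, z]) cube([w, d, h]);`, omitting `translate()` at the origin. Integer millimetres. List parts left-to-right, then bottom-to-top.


cube([280, 900, 180]);
translate([280, 0, 0]) cube([280, 900, 360]);
translate([560, 0, 0]) cube([280, 900, 540]);
translate([840, 0, 0]) cube([280, 900, 720]);
translate([1120, 0, 0]) cube([280, 900, 900]);


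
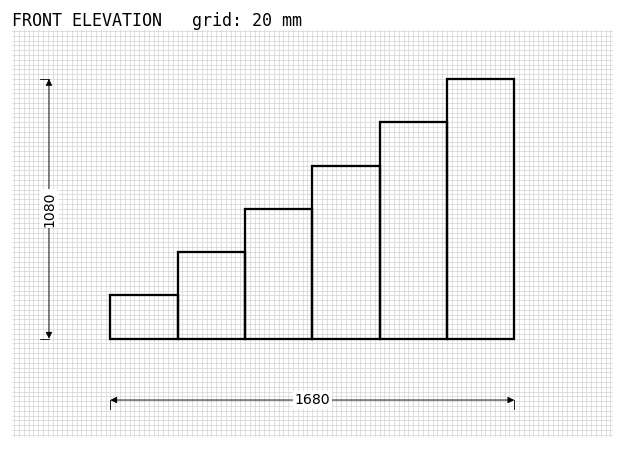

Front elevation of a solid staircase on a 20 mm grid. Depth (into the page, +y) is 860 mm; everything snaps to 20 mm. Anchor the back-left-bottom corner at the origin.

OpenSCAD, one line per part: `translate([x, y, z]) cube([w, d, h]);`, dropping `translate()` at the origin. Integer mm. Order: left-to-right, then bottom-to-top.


cube([280, 860, 180]);
translate([280, 0, 0]) cube([280, 860, 360]);
translate([560, 0, 0]) cube([280, 860, 540]);
translate([840, 0, 0]) cube([280, 860, 720]);
translate([1120, 0, 0]) cube([280, 860, 900]);
translate([1400, 0, 0]) cube([280, 860, 1080]);


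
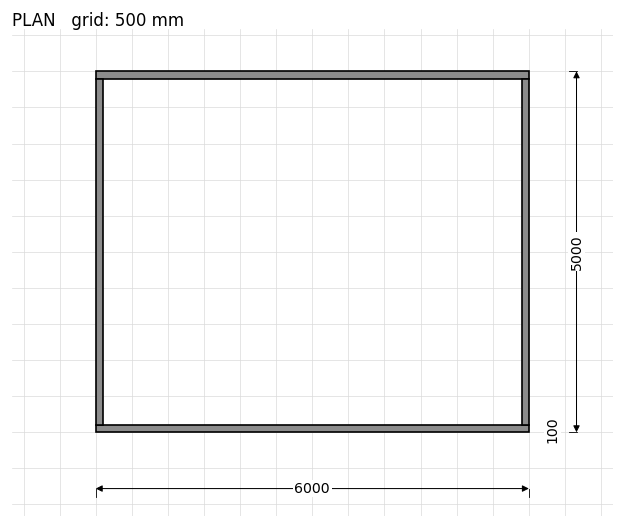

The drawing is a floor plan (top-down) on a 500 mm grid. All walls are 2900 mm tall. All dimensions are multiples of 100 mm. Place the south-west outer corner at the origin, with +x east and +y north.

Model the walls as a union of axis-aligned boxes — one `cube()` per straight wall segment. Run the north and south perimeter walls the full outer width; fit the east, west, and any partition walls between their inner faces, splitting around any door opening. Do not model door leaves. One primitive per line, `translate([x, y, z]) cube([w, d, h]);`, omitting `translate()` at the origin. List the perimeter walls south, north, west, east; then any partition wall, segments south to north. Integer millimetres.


cube([6000, 100, 2900]);
translate([0, 4900, 0]) cube([6000, 100, 2900]);
translate([0, 100, 0]) cube([100, 4800, 2900]);
translate([5900, 100, 0]) cube([100, 4800, 2900]);
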